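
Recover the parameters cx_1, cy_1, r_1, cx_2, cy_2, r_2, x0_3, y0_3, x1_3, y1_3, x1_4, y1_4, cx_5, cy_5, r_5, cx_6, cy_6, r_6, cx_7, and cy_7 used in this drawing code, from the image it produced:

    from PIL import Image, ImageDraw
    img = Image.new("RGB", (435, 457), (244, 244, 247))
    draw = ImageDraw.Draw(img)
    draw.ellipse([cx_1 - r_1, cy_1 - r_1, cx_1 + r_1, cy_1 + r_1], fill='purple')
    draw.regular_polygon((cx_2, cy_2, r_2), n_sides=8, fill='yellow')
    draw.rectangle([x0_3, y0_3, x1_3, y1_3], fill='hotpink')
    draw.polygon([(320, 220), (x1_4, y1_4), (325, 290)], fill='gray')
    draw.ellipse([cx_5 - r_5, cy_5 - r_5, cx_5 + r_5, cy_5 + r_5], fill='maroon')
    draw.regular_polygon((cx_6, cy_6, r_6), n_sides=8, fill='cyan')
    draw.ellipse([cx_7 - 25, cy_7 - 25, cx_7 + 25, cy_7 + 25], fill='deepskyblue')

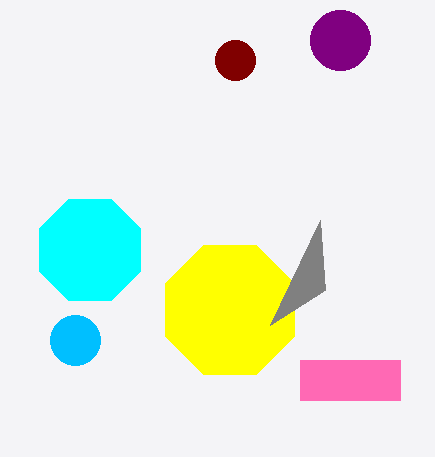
cx_1 = 340; cy_1 = 40; r_1 = 30; cx_2 = 230; cy_2 = 310; r_2 = 70; x0_3 = 300; y0_3 = 360; x1_3 = 400; y1_3 = 400; x1_4 = 270; y1_4 = 325; cx_5 = 235; cy_5 = 60; r_5 = 20; cx_6 = 90; cy_6 = 250; r_6 = 55; cx_7 = 75; cy_7 = 340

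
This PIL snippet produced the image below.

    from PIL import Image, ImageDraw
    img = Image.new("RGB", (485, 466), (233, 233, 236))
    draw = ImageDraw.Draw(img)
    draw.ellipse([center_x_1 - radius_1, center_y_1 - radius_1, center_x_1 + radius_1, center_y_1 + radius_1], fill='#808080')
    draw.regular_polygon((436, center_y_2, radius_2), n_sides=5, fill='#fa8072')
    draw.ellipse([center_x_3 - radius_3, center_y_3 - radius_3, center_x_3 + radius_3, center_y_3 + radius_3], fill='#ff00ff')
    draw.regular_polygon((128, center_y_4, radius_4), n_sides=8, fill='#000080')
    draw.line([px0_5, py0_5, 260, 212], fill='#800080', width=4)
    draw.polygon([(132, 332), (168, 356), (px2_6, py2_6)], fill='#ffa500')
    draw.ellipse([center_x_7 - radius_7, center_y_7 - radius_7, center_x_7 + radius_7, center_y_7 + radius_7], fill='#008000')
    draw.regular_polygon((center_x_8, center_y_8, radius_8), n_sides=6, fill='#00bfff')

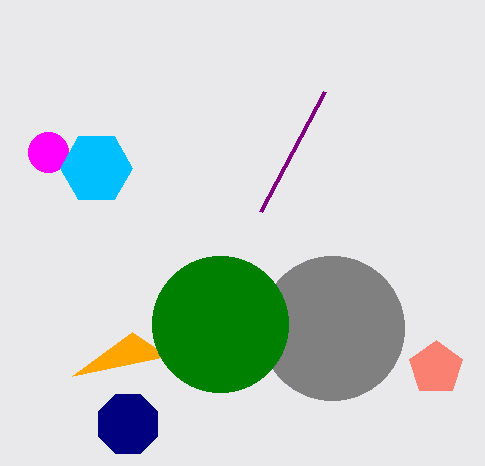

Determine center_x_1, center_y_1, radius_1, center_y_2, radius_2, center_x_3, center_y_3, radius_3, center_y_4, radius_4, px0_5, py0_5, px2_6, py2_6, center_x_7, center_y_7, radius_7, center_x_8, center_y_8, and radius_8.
center_x_1 = 332, center_y_1 = 328, radius_1 = 72, center_y_2 = 368, radius_2 = 28, center_x_3 = 48, center_y_3 = 152, radius_3 = 20, center_y_4 = 424, radius_4 = 32, px0_5 = 324, py0_5 = 92, px2_6 = 72, py2_6 = 376, center_x_7 = 220, center_y_7 = 324, radius_7 = 68, center_x_8 = 96, center_y_8 = 168, radius_8 = 36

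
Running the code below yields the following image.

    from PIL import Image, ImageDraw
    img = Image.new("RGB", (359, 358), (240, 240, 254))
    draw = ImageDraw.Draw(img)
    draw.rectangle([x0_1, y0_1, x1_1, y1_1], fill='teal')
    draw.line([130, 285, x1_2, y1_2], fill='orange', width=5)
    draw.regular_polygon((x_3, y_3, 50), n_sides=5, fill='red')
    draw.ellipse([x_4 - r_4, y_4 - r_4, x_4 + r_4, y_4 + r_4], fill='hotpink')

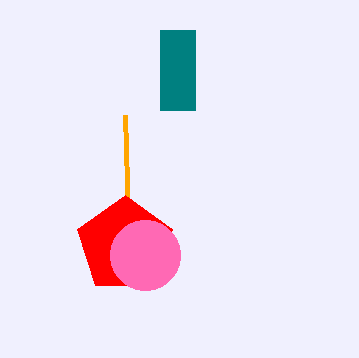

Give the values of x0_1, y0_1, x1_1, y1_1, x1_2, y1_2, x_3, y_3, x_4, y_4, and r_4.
x0_1 = 160
y0_1 = 30
x1_1 = 195
y1_1 = 110
x1_2 = 125
y1_2 = 115
x_3 = 125
y_3 = 245
x_4 = 145
y_4 = 255
r_4 = 35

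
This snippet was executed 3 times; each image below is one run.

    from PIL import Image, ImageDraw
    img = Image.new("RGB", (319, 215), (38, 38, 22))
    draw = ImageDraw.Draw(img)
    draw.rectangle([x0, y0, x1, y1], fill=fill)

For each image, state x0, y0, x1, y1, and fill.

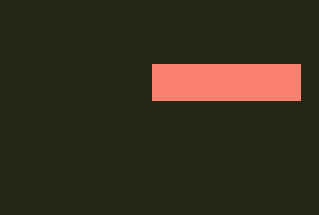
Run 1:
x0 = 152
y0 = 64
x1 = 300
y1 = 100
fill = 'salmon'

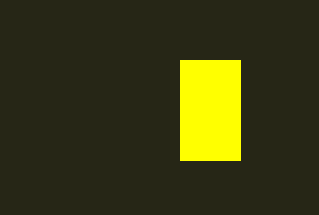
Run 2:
x0 = 180; y0 = 60; x1 = 240; y1 = 160; fill = 'yellow'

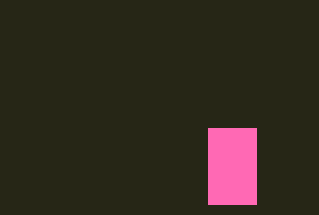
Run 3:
x0 = 208, y0 = 128, x1 = 256, y1 = 204, fill = 'hotpink'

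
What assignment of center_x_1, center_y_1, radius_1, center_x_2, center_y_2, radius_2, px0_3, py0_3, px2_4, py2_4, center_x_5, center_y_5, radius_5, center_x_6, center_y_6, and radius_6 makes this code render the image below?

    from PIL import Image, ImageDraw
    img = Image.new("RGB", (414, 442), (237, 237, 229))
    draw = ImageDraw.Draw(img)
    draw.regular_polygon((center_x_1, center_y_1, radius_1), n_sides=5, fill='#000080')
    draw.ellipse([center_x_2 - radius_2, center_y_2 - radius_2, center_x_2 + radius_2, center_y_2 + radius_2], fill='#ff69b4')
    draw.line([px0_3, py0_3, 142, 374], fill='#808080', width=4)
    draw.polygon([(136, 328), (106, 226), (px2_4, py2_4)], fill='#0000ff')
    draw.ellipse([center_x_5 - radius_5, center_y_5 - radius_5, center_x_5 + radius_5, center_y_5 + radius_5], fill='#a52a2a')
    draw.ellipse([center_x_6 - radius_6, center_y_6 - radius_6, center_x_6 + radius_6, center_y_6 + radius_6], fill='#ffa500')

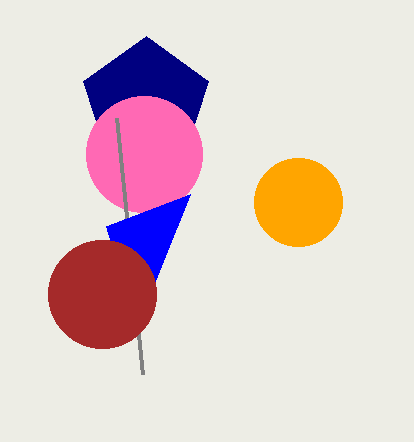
center_x_1 = 146
center_y_1 = 102
radius_1 = 66
center_x_2 = 144
center_y_2 = 154
radius_2 = 58
px0_3 = 116
py0_3 = 118
px2_4 = 190
py2_4 = 194
center_x_5 = 102
center_y_5 = 294
radius_5 = 54
center_x_6 = 298
center_y_6 = 202
radius_6 = 44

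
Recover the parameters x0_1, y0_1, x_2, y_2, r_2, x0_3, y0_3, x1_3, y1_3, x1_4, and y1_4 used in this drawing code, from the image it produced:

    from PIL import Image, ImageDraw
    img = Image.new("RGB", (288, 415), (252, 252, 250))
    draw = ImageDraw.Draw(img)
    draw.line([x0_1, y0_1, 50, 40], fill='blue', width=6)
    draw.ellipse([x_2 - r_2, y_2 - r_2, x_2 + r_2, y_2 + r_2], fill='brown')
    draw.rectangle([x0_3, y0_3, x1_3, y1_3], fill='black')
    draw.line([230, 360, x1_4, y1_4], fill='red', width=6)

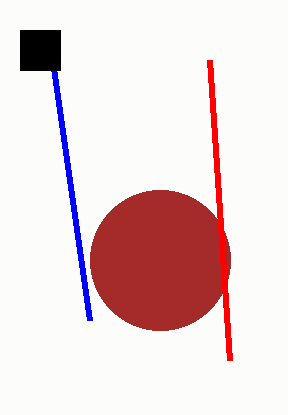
x0_1 = 90
y0_1 = 320
x_2 = 160
y_2 = 260
r_2 = 70
x0_3 = 20
y0_3 = 30
x1_3 = 60
y1_3 = 70
x1_4 = 210
y1_4 = 60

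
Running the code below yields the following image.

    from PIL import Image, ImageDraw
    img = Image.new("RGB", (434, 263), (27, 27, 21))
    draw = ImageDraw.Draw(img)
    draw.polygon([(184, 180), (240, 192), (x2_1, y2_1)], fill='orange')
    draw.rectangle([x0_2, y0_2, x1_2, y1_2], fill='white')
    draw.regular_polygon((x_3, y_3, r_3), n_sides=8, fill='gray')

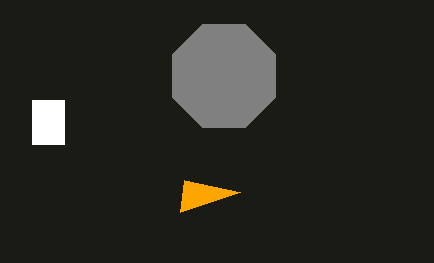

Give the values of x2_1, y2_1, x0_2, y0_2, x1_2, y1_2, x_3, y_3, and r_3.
x2_1 = 180, y2_1 = 212, x0_2 = 32, y0_2 = 100, x1_2 = 64, y1_2 = 144, x_3 = 224, y_3 = 76, r_3 = 56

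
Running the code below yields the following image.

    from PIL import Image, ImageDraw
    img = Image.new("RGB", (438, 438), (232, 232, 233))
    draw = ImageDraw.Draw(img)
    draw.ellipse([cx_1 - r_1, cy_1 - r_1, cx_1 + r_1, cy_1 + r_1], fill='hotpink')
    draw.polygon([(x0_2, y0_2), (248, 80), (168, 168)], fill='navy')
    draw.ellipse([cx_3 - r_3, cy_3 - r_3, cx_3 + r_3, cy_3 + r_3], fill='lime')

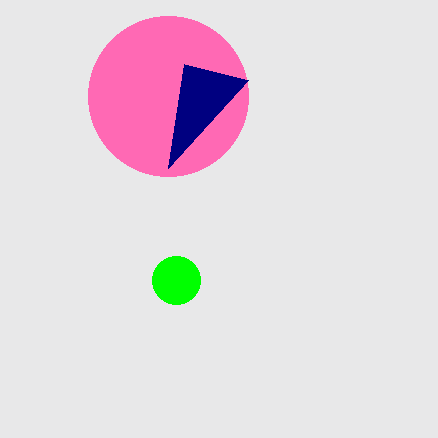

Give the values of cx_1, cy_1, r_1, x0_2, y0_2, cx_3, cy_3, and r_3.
cx_1 = 168
cy_1 = 96
r_1 = 80
x0_2 = 184
y0_2 = 64
cx_3 = 176
cy_3 = 280
r_3 = 24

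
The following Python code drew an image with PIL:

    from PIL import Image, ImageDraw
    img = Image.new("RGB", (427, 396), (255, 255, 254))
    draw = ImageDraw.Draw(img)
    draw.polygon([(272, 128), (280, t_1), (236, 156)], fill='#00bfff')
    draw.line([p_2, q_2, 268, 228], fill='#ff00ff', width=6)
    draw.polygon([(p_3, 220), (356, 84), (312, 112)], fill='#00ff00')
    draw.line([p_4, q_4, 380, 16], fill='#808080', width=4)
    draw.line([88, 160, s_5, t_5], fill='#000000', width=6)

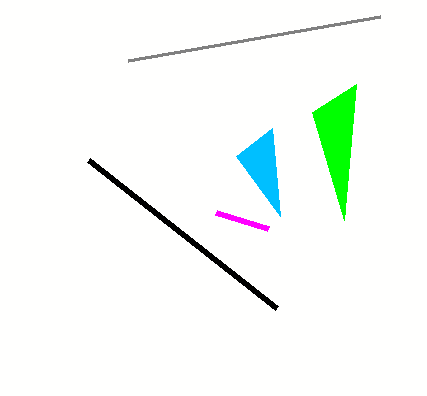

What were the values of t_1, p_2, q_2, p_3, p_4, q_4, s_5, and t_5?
t_1 = 216
p_2 = 216
q_2 = 212
p_3 = 344
p_4 = 128
q_4 = 60
s_5 = 276
t_5 = 308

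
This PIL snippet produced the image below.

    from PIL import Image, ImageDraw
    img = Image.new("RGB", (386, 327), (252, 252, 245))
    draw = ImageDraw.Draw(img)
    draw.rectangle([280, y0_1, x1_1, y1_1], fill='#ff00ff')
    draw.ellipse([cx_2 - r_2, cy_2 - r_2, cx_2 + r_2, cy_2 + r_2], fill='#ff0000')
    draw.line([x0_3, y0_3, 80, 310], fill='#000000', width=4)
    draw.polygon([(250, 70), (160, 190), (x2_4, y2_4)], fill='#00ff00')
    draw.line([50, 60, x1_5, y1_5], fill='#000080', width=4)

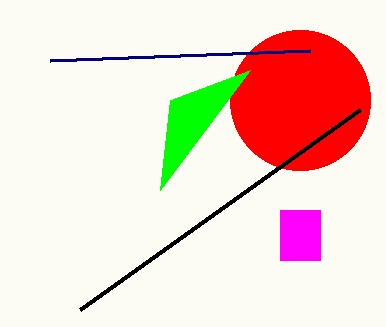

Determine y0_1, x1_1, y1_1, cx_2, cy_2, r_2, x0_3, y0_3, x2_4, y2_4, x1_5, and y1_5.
y0_1 = 210; x1_1 = 320; y1_1 = 260; cx_2 = 300; cy_2 = 100; r_2 = 70; x0_3 = 360; y0_3 = 110; x2_4 = 170; y2_4 = 100; x1_5 = 310; y1_5 = 50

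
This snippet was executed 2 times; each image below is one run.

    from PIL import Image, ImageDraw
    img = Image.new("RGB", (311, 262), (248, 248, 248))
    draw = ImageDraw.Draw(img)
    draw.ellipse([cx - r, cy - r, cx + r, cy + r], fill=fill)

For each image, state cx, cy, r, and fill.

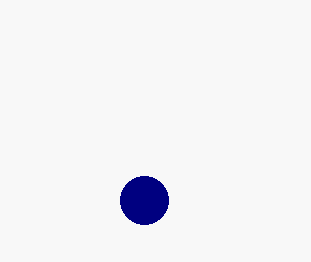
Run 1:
cx = 144; cy = 200; r = 24; fill = 'navy'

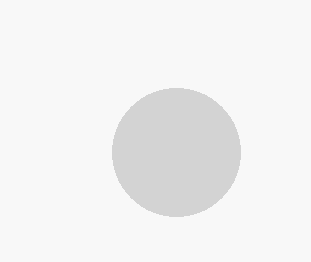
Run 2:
cx = 176
cy = 152
r = 64
fill = 'lightgray'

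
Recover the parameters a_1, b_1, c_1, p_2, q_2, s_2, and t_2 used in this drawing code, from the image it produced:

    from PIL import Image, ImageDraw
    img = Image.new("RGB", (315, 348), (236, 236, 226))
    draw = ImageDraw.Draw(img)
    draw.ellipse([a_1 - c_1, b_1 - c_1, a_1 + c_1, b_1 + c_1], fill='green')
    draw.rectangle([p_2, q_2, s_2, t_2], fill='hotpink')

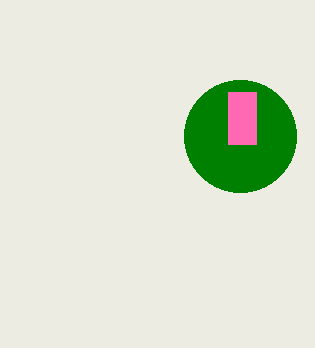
a_1 = 240
b_1 = 136
c_1 = 56
p_2 = 228
q_2 = 92
s_2 = 256
t_2 = 144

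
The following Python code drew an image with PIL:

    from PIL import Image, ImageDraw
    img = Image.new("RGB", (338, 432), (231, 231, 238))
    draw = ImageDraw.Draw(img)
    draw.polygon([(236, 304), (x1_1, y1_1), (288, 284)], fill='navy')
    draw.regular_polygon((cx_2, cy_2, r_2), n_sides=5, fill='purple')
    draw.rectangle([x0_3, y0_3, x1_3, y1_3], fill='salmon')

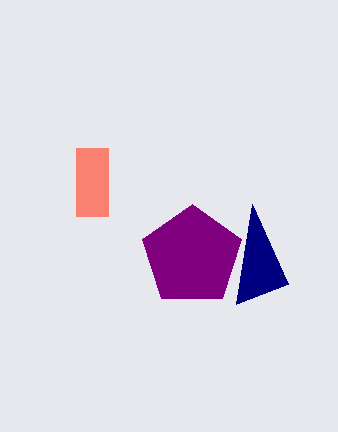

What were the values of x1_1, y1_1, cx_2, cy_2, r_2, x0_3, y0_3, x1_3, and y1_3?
x1_1 = 252
y1_1 = 204
cx_2 = 192
cy_2 = 256
r_2 = 52
x0_3 = 76
y0_3 = 148
x1_3 = 108
y1_3 = 216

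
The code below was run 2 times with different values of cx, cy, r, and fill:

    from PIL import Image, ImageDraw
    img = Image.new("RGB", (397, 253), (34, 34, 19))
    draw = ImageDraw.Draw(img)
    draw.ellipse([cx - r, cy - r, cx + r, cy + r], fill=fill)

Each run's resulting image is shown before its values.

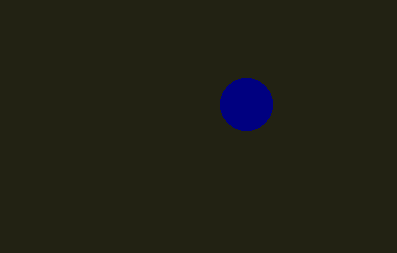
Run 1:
cx = 246
cy = 104
r = 26
fill = 'navy'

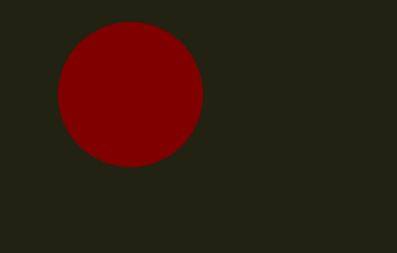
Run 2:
cx = 130; cy = 94; r = 72; fill = 'maroon'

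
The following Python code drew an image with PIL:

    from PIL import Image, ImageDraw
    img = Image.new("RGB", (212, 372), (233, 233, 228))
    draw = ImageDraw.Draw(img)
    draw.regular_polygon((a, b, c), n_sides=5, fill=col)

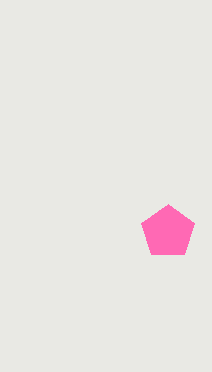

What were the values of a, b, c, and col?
a = 168, b = 232, c = 28, col = 'hotpink'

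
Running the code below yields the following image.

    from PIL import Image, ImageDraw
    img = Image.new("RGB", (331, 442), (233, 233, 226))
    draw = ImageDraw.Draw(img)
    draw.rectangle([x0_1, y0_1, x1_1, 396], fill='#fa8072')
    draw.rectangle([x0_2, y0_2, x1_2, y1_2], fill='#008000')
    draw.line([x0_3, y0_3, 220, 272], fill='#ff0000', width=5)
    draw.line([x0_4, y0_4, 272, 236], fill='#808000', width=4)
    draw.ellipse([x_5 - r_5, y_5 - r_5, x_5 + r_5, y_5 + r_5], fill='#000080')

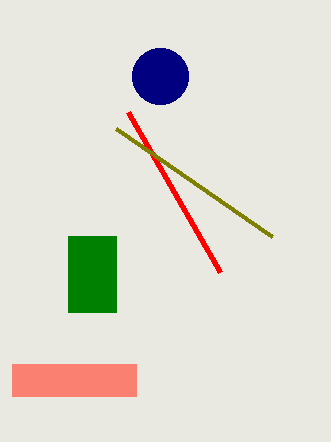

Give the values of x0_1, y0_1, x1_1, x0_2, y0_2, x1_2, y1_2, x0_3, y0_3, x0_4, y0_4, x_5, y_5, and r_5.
x0_1 = 12; y0_1 = 364; x1_1 = 136; x0_2 = 68; y0_2 = 236; x1_2 = 116; y1_2 = 312; x0_3 = 128; y0_3 = 112; x0_4 = 116; y0_4 = 128; x_5 = 160; y_5 = 76; r_5 = 28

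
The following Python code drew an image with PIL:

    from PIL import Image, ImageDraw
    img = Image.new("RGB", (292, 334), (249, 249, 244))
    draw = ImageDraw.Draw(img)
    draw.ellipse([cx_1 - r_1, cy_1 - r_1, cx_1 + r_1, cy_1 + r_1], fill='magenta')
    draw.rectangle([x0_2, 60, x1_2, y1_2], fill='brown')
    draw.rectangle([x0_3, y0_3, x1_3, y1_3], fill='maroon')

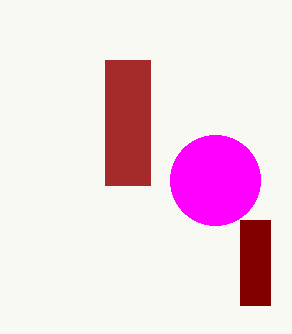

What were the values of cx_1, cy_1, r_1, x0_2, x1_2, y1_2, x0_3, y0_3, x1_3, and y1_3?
cx_1 = 215
cy_1 = 180
r_1 = 45
x0_2 = 105
x1_2 = 150
y1_2 = 185
x0_3 = 240
y0_3 = 220
x1_3 = 270
y1_3 = 305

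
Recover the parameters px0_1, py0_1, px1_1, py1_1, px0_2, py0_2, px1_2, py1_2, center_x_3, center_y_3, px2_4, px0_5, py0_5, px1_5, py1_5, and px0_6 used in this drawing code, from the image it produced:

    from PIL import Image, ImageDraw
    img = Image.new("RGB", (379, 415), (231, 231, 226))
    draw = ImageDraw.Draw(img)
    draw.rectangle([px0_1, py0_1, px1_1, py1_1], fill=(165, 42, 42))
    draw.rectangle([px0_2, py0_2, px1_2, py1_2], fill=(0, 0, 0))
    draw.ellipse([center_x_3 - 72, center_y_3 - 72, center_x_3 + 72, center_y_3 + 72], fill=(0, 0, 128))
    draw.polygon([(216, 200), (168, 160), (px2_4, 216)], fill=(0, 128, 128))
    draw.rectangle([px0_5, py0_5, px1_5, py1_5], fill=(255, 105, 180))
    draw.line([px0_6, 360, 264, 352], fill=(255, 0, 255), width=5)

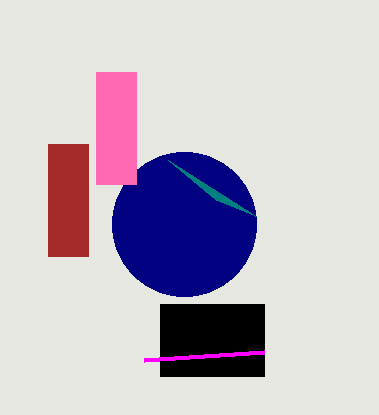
px0_1 = 48
py0_1 = 144
px1_1 = 88
py1_1 = 256
px0_2 = 160
py0_2 = 304
px1_2 = 264
py1_2 = 376
center_x_3 = 184
center_y_3 = 224
px2_4 = 256
px0_5 = 96
py0_5 = 72
px1_5 = 136
py1_5 = 184
px0_6 = 144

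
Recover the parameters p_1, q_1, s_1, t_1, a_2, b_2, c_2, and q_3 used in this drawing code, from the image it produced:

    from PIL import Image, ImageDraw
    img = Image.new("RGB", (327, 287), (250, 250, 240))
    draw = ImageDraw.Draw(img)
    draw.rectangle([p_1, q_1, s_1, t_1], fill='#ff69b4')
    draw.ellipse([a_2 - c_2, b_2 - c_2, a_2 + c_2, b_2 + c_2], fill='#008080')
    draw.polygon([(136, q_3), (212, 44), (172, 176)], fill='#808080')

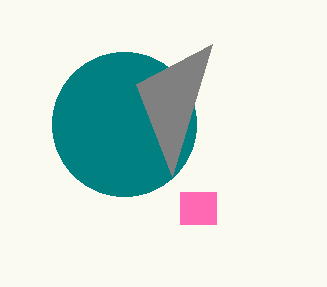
p_1 = 180, q_1 = 192, s_1 = 216, t_1 = 224, a_2 = 124, b_2 = 124, c_2 = 72, q_3 = 84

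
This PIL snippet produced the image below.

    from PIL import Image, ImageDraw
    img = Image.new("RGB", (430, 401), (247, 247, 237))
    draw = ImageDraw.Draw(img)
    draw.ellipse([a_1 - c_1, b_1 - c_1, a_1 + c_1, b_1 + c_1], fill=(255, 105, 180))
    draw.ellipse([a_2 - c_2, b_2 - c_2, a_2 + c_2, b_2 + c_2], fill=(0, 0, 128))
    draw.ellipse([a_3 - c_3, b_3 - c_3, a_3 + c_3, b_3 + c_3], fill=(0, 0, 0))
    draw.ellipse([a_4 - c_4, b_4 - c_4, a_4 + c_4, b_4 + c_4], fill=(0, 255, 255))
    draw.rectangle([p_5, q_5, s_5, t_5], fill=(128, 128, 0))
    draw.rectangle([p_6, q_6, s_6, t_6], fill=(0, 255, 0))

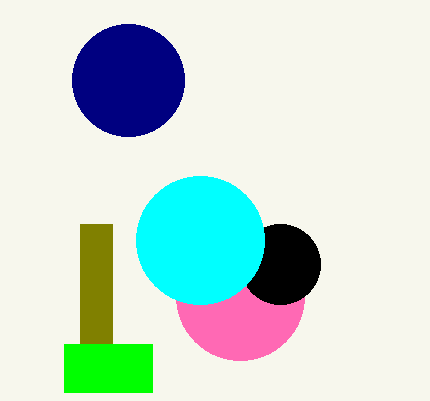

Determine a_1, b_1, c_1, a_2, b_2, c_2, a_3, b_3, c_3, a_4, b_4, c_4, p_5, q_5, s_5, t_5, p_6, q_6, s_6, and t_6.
a_1 = 240; b_1 = 296; c_1 = 64; a_2 = 128; b_2 = 80; c_2 = 56; a_3 = 280; b_3 = 264; c_3 = 40; a_4 = 200; b_4 = 240; c_4 = 64; p_5 = 80; q_5 = 224; s_5 = 112; t_5 = 344; p_6 = 64; q_6 = 344; s_6 = 152; t_6 = 392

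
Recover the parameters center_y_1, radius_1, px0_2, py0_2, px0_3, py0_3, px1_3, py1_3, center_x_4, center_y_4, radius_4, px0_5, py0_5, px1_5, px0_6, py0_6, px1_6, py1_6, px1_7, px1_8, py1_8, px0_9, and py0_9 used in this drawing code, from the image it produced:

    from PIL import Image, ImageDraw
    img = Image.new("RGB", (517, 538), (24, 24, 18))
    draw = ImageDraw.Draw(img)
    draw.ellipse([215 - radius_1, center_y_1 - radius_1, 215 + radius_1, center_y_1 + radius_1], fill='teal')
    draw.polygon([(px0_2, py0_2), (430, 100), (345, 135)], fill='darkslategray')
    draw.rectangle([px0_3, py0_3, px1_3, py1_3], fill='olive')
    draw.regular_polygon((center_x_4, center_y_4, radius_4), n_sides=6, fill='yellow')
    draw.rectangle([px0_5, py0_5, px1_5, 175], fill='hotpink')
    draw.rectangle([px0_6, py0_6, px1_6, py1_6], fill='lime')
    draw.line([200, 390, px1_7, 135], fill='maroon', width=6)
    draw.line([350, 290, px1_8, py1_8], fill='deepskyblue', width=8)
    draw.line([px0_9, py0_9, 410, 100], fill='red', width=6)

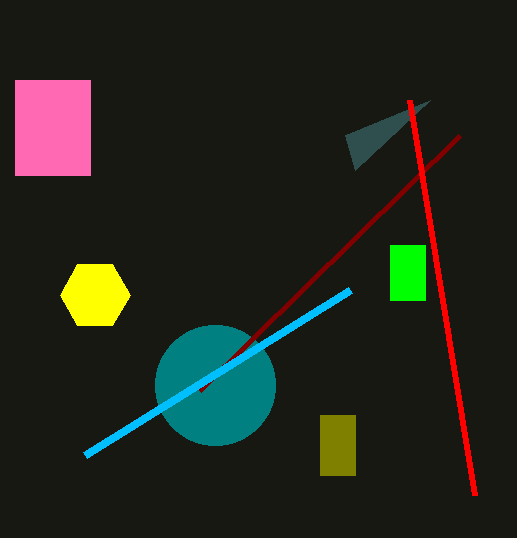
center_y_1 = 385
radius_1 = 60
px0_2 = 355
py0_2 = 170
px0_3 = 320
py0_3 = 415
px1_3 = 355
py1_3 = 475
center_x_4 = 95
center_y_4 = 295
radius_4 = 35
px0_5 = 15
py0_5 = 80
px1_5 = 90
px0_6 = 390
py0_6 = 245
px1_6 = 425
py1_6 = 300
px1_7 = 460
px1_8 = 85
py1_8 = 455
px0_9 = 475
py0_9 = 495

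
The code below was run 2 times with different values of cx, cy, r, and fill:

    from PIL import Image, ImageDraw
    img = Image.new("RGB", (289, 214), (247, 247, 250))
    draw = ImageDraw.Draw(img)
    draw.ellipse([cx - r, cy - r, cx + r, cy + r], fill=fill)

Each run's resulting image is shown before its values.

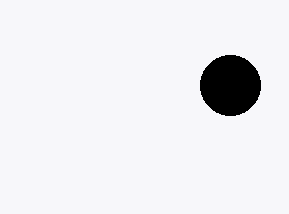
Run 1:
cx = 230
cy = 85
r = 30
fill = 'black'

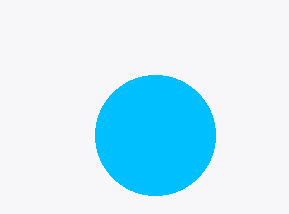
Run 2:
cx = 155
cy = 135
r = 60
fill = 'deepskyblue'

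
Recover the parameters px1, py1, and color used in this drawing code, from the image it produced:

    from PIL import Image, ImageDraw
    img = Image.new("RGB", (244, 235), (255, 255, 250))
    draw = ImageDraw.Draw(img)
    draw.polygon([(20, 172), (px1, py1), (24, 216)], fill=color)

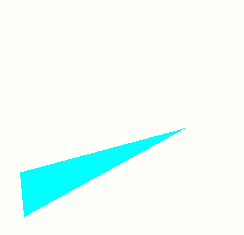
px1 = 184
py1 = 128
color = 'cyan'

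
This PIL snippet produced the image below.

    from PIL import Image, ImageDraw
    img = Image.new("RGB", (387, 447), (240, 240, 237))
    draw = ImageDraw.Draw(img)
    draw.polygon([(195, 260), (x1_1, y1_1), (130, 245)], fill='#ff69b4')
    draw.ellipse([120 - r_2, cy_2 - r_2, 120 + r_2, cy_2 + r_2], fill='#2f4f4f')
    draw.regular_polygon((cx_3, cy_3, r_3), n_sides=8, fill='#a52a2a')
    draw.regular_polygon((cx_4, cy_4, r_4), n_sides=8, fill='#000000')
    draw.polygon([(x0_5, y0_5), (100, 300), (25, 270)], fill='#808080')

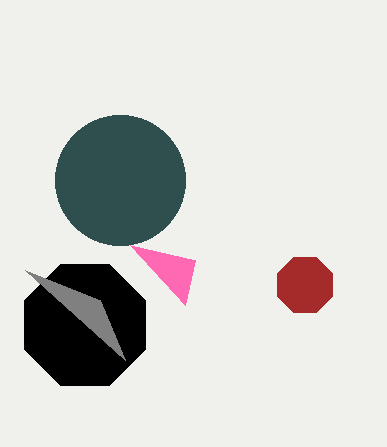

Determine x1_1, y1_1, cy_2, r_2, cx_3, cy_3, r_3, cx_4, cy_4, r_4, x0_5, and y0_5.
x1_1 = 185
y1_1 = 305
cy_2 = 180
r_2 = 65
cx_3 = 305
cy_3 = 285
r_3 = 30
cx_4 = 85
cy_4 = 325
r_4 = 65
x0_5 = 125
y0_5 = 360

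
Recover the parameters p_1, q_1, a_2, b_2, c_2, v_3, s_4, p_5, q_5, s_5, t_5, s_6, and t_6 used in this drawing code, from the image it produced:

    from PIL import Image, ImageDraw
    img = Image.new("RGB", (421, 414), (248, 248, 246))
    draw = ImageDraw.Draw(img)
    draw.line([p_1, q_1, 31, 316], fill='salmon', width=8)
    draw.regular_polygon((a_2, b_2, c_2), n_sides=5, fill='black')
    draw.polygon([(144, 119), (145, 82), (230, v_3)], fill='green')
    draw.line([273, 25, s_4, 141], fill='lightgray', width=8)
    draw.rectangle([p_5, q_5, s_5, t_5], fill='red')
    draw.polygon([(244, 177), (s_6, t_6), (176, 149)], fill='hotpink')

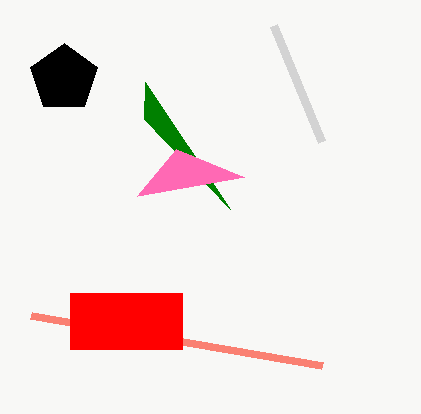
p_1 = 322; q_1 = 366; a_2 = 64; b_2 = 78; c_2 = 35; v_3 = 209; s_4 = 321; p_5 = 70; q_5 = 293; s_5 = 182; t_5 = 349; s_6 = 137; t_6 = 196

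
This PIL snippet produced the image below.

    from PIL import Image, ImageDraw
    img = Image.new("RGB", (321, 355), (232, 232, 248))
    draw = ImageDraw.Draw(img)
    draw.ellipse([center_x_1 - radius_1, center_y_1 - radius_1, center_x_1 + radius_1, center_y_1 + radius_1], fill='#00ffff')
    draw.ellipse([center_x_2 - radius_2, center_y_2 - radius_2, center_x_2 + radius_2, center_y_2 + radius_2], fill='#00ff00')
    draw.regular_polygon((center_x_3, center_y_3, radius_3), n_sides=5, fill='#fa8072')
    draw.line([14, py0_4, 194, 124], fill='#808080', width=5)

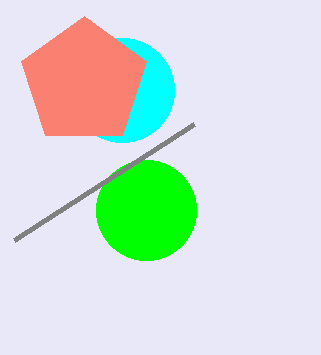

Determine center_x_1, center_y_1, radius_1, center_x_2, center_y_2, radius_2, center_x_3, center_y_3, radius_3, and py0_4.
center_x_1 = 122
center_y_1 = 90
radius_1 = 52
center_x_2 = 146
center_y_2 = 210
radius_2 = 50
center_x_3 = 84
center_y_3 = 82
radius_3 = 66
py0_4 = 240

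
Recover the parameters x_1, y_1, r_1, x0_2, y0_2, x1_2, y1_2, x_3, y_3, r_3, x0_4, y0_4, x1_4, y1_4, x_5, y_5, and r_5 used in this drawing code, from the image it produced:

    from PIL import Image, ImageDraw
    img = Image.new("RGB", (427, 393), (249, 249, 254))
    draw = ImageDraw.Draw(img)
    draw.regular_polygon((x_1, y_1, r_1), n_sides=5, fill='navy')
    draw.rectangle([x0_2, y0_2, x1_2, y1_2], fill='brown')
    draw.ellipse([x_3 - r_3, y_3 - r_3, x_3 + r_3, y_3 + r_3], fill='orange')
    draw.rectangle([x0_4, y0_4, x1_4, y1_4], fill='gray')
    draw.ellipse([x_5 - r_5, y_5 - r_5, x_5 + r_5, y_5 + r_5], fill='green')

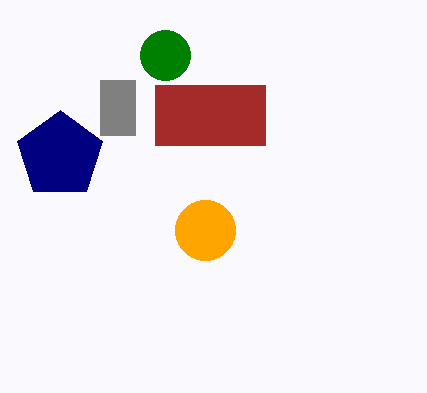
x_1 = 60
y_1 = 155
r_1 = 45
x0_2 = 155
y0_2 = 85
x1_2 = 265
y1_2 = 145
x_3 = 205
y_3 = 230
r_3 = 30
x0_4 = 100
y0_4 = 80
x1_4 = 135
y1_4 = 135
x_5 = 165
y_5 = 55
r_5 = 25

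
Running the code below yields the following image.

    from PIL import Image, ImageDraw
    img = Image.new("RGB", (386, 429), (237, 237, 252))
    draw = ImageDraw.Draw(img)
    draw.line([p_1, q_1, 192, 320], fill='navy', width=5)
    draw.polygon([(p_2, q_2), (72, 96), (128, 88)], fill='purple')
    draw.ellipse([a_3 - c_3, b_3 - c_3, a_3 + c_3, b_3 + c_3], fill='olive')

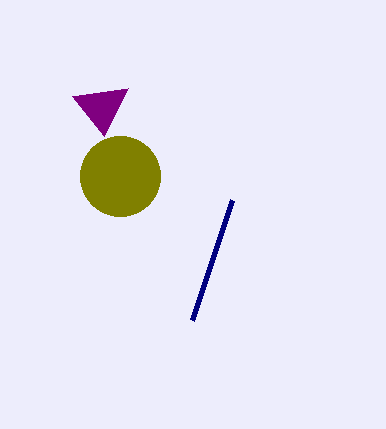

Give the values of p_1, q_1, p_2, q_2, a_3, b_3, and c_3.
p_1 = 232
q_1 = 200
p_2 = 104
q_2 = 136
a_3 = 120
b_3 = 176
c_3 = 40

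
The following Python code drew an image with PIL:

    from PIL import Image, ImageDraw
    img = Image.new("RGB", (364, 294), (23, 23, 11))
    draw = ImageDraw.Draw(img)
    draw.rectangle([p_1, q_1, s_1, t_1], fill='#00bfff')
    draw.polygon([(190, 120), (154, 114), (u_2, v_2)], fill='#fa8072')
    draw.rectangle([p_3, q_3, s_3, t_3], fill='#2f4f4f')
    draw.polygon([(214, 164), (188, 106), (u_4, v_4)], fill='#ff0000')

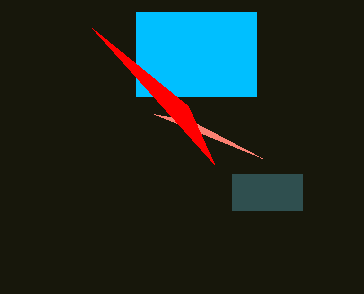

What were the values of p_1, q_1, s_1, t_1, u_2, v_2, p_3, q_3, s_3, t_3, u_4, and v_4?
p_1 = 136; q_1 = 12; s_1 = 256; t_1 = 96; u_2 = 262; v_2 = 158; p_3 = 232; q_3 = 174; s_3 = 302; t_3 = 210; u_4 = 92; v_4 = 28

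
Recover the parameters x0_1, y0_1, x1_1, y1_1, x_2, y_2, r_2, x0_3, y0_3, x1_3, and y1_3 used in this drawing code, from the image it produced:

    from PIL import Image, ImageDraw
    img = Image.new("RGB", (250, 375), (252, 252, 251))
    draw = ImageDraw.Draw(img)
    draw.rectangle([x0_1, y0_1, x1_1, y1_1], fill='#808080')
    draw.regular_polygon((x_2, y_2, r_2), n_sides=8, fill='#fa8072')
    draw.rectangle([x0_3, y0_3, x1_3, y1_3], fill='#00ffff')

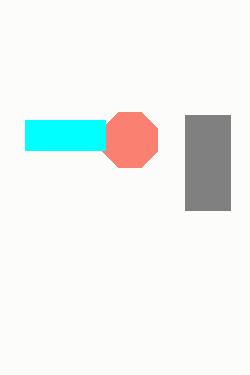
x0_1 = 185
y0_1 = 115
x1_1 = 230
y1_1 = 210
x_2 = 130
y_2 = 140
r_2 = 30
x0_3 = 25
y0_3 = 120
x1_3 = 105
y1_3 = 150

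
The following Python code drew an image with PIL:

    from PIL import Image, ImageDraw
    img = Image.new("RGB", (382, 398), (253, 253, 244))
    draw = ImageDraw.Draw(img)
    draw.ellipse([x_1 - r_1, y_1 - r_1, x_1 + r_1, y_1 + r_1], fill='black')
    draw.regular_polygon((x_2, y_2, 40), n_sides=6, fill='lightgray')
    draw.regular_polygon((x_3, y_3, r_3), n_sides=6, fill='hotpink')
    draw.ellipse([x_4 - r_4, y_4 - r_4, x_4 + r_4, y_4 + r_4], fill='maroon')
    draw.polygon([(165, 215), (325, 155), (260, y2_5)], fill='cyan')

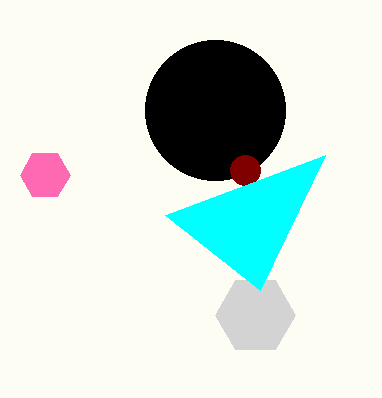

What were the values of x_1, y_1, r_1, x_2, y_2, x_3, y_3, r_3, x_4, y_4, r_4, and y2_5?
x_1 = 215; y_1 = 110; r_1 = 70; x_2 = 255; y_2 = 315; x_3 = 45; y_3 = 175; r_3 = 25; x_4 = 245; y_4 = 170; r_4 = 15; y2_5 = 290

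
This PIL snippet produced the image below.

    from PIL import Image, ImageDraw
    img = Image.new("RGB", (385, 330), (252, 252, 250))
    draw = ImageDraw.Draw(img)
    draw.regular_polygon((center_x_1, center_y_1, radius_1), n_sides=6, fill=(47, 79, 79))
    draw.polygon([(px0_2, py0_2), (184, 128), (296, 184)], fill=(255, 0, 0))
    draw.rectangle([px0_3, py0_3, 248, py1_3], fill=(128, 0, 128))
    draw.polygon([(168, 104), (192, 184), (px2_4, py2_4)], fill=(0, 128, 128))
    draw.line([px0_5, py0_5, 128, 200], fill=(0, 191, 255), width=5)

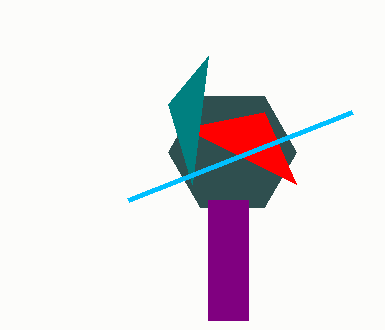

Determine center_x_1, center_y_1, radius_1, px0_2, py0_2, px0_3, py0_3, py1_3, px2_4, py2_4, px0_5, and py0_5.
center_x_1 = 232; center_y_1 = 152; radius_1 = 64; px0_2 = 264; py0_2 = 112; px0_3 = 208; py0_3 = 200; py1_3 = 320; px2_4 = 208; py2_4 = 56; px0_5 = 352; py0_5 = 112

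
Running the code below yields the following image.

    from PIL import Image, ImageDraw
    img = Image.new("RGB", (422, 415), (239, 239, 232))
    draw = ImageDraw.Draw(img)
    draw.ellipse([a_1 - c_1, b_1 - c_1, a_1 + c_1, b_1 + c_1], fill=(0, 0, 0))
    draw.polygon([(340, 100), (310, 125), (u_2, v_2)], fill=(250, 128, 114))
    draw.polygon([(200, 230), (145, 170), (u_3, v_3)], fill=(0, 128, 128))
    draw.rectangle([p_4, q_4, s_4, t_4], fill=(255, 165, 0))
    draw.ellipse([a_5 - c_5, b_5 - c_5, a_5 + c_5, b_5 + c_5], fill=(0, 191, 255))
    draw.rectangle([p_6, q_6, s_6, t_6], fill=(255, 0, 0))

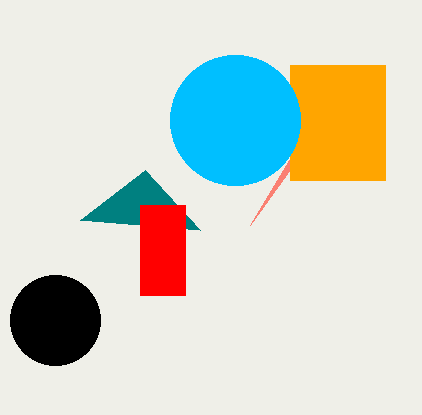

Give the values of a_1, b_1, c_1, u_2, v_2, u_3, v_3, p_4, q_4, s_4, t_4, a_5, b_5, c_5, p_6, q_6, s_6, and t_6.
a_1 = 55, b_1 = 320, c_1 = 45, u_2 = 250, v_2 = 225, u_3 = 80, v_3 = 220, p_4 = 290, q_4 = 65, s_4 = 385, t_4 = 180, a_5 = 235, b_5 = 120, c_5 = 65, p_6 = 140, q_6 = 205, s_6 = 185, t_6 = 295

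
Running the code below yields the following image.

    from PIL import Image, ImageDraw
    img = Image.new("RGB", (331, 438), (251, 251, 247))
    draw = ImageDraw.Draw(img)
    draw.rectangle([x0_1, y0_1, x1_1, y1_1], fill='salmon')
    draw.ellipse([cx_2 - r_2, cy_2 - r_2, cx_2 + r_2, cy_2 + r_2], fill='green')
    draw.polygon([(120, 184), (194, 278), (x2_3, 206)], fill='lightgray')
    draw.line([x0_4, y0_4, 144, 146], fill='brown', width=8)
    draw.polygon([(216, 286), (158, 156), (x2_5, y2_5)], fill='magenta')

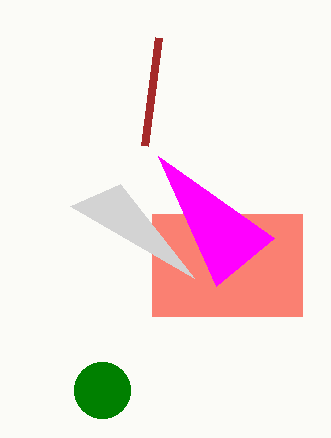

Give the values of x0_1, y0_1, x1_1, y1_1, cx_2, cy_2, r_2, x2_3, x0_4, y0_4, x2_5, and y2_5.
x0_1 = 152, y0_1 = 214, x1_1 = 302, y1_1 = 316, cx_2 = 102, cy_2 = 390, r_2 = 28, x2_3 = 70, x0_4 = 158, y0_4 = 38, x2_5 = 274, y2_5 = 238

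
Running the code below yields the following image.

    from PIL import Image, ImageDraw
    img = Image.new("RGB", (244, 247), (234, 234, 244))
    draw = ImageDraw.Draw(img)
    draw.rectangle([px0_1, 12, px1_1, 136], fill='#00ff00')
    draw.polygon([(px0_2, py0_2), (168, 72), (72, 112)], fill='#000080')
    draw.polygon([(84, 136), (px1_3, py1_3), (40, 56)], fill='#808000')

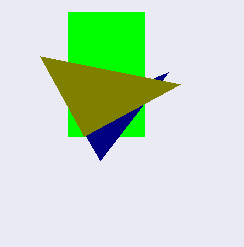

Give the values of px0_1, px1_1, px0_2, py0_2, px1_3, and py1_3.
px0_1 = 68, px1_1 = 144, px0_2 = 100, py0_2 = 160, px1_3 = 180, py1_3 = 84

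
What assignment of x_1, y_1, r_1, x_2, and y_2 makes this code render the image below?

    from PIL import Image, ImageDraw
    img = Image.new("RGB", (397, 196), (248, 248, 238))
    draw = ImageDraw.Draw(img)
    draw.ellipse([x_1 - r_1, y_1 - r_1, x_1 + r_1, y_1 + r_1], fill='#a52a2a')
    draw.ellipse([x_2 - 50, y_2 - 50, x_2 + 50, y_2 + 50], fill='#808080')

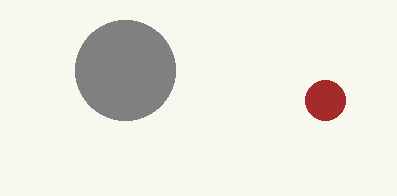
x_1 = 325; y_1 = 100; r_1 = 20; x_2 = 125; y_2 = 70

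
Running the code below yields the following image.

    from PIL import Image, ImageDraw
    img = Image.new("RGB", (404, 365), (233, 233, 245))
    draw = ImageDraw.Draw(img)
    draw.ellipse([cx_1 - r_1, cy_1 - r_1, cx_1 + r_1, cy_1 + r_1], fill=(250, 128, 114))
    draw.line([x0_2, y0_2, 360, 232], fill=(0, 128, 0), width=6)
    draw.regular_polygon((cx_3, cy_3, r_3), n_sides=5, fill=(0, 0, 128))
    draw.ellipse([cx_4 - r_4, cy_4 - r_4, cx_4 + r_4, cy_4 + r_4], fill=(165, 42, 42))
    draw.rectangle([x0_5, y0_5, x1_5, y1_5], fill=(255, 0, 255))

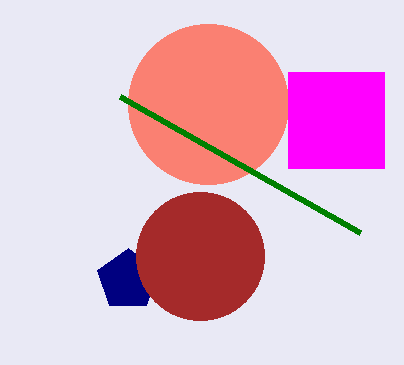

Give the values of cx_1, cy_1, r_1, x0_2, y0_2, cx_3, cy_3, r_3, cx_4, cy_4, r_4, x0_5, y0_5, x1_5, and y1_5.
cx_1 = 208; cy_1 = 104; r_1 = 80; x0_2 = 120; y0_2 = 96; cx_3 = 128; cy_3 = 280; r_3 = 32; cx_4 = 200; cy_4 = 256; r_4 = 64; x0_5 = 288; y0_5 = 72; x1_5 = 384; y1_5 = 168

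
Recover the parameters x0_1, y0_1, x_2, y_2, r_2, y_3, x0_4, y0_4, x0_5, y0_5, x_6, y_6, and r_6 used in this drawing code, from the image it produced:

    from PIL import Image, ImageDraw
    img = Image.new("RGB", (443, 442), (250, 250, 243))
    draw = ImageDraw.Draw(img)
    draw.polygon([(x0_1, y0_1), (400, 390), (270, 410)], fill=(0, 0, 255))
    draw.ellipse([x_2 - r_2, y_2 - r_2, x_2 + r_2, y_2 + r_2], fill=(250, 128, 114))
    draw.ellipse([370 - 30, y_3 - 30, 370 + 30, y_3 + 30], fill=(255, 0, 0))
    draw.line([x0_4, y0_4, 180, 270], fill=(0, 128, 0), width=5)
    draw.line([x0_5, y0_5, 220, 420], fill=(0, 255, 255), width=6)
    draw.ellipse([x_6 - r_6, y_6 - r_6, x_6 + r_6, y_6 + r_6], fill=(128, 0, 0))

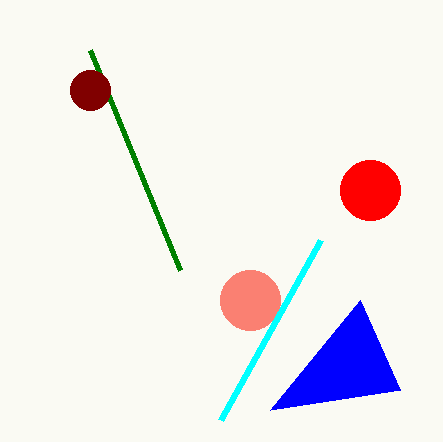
x0_1 = 360
y0_1 = 300
x_2 = 250
y_2 = 300
r_2 = 30
y_3 = 190
x0_4 = 90
y0_4 = 50
x0_5 = 320
y0_5 = 240
x_6 = 90
y_6 = 90
r_6 = 20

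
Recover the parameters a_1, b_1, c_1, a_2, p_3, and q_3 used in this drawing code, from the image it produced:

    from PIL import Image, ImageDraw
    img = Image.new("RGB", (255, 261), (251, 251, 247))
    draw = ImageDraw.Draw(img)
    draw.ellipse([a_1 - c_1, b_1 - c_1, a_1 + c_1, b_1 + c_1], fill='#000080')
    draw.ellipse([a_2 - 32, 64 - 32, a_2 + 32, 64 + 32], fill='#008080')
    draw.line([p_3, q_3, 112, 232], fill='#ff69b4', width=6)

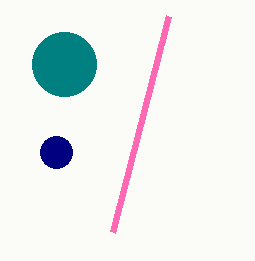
a_1 = 56
b_1 = 152
c_1 = 16
a_2 = 64
p_3 = 168
q_3 = 16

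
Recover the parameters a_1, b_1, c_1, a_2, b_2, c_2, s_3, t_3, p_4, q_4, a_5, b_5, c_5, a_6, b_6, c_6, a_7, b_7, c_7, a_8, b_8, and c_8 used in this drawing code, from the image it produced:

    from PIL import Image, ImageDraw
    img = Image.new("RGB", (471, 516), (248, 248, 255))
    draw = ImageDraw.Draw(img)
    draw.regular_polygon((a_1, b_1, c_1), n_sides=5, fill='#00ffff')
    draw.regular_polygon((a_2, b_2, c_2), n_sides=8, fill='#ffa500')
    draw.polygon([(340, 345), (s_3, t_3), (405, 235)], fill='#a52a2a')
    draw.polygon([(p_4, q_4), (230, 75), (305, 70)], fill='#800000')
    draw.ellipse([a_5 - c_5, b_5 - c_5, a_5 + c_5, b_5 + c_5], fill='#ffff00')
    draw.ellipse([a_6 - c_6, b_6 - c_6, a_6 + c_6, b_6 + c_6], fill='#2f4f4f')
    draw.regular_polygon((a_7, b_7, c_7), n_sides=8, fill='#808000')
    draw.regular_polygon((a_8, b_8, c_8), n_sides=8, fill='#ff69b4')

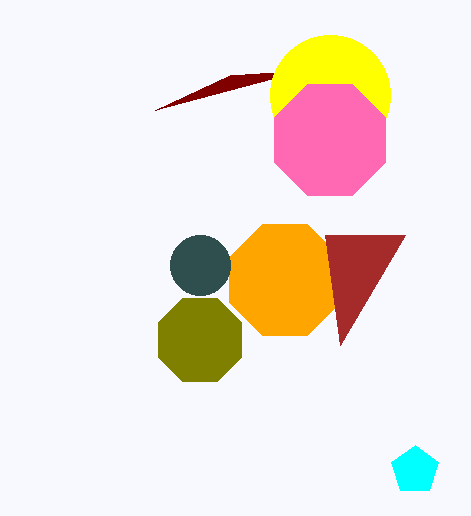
a_1 = 415, b_1 = 470, c_1 = 25, a_2 = 285, b_2 = 280, c_2 = 60, s_3 = 325, t_3 = 235, p_4 = 155, q_4 = 110, a_5 = 330, b_5 = 95, c_5 = 60, a_6 = 200, b_6 = 265, c_6 = 30, a_7 = 200, b_7 = 340, c_7 = 45, a_8 = 330, b_8 = 140, c_8 = 60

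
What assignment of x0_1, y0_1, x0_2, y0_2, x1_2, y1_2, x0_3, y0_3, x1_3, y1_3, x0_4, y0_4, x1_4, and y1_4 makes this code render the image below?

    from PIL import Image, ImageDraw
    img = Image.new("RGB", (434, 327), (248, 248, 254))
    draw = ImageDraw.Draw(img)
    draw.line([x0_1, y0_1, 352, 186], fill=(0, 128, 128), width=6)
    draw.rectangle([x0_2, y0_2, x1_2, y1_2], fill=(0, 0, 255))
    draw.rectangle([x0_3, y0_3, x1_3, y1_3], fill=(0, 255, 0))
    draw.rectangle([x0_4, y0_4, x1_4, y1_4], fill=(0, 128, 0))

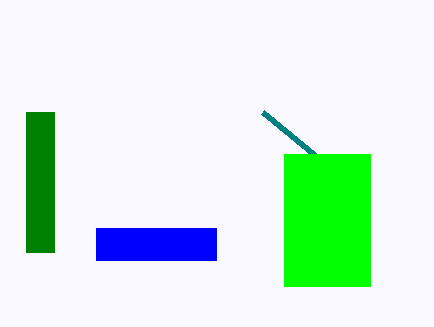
x0_1 = 262
y0_1 = 112
x0_2 = 96
y0_2 = 228
x1_2 = 216
y1_2 = 260
x0_3 = 284
y0_3 = 154
x1_3 = 370
y1_3 = 286
x0_4 = 26
y0_4 = 112
x1_4 = 54
y1_4 = 252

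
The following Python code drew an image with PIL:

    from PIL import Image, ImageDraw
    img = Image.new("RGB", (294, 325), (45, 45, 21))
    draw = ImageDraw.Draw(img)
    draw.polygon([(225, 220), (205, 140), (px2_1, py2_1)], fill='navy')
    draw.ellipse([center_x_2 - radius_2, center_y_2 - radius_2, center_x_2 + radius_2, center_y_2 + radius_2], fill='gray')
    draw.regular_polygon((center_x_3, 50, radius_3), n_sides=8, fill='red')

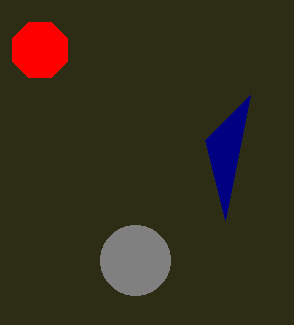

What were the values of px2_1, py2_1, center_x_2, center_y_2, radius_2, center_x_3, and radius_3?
px2_1 = 250, py2_1 = 95, center_x_2 = 135, center_y_2 = 260, radius_2 = 35, center_x_3 = 40, radius_3 = 30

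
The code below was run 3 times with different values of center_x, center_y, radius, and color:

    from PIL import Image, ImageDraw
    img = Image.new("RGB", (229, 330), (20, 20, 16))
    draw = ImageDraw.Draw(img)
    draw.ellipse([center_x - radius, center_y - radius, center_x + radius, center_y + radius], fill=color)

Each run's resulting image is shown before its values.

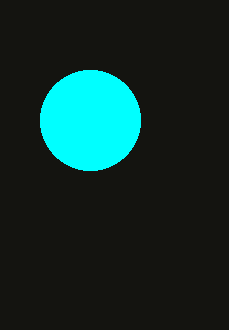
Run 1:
center_x = 90
center_y = 120
radius = 50
color = 'cyan'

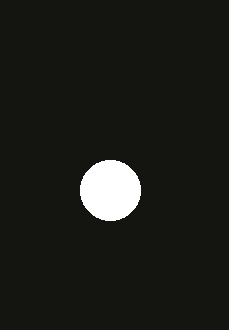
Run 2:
center_x = 110
center_y = 190
radius = 30
color = 'white'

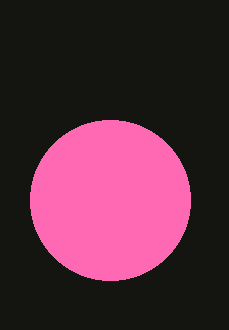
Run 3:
center_x = 110; center_y = 200; radius = 80; color = 'hotpink'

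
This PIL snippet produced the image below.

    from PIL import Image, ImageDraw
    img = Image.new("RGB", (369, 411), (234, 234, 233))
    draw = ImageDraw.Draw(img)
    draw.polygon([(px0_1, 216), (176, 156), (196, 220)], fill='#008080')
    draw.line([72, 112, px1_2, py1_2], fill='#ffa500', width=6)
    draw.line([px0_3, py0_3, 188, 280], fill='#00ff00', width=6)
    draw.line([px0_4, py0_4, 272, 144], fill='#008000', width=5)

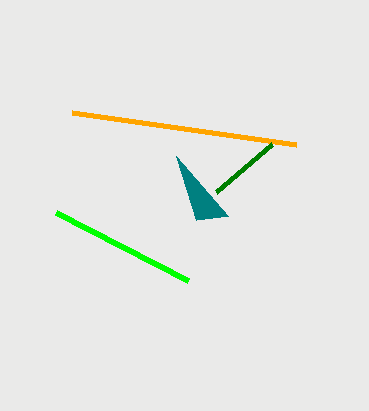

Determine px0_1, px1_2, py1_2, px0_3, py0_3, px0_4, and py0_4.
px0_1 = 228
px1_2 = 296
py1_2 = 144
px0_3 = 56
py0_3 = 212
px0_4 = 216
py0_4 = 192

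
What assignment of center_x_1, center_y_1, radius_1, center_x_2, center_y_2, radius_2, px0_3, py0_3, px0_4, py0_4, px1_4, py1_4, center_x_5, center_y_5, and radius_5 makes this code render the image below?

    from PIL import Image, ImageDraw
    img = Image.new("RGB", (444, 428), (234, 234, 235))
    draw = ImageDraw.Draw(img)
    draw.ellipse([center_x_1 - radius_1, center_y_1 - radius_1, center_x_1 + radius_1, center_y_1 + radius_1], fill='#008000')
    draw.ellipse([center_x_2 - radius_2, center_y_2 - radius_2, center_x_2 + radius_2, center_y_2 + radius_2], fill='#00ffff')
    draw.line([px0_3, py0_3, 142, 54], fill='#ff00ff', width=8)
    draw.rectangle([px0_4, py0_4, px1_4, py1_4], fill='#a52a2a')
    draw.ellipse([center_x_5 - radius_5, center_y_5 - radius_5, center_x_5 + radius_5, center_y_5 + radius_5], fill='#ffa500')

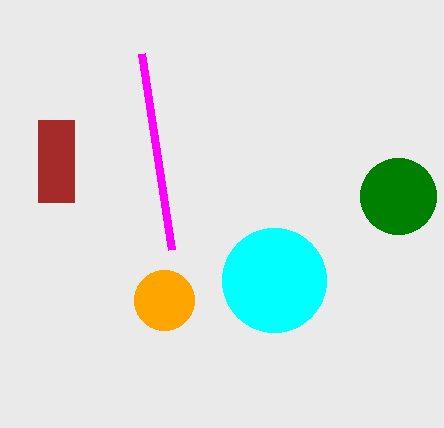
center_x_1 = 398; center_y_1 = 196; radius_1 = 38; center_x_2 = 274; center_y_2 = 280; radius_2 = 52; px0_3 = 172; py0_3 = 250; px0_4 = 38; py0_4 = 120; px1_4 = 74; py1_4 = 202; center_x_5 = 164; center_y_5 = 300; radius_5 = 30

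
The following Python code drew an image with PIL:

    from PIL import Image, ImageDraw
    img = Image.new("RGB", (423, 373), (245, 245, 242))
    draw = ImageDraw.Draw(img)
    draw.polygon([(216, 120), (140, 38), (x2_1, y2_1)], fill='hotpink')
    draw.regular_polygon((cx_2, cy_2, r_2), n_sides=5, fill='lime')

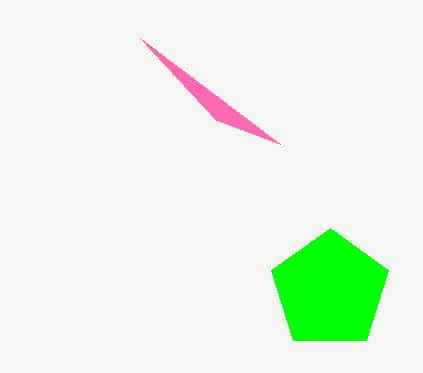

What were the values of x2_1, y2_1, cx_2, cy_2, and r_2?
x2_1 = 280; y2_1 = 144; cx_2 = 330; cy_2 = 290; r_2 = 62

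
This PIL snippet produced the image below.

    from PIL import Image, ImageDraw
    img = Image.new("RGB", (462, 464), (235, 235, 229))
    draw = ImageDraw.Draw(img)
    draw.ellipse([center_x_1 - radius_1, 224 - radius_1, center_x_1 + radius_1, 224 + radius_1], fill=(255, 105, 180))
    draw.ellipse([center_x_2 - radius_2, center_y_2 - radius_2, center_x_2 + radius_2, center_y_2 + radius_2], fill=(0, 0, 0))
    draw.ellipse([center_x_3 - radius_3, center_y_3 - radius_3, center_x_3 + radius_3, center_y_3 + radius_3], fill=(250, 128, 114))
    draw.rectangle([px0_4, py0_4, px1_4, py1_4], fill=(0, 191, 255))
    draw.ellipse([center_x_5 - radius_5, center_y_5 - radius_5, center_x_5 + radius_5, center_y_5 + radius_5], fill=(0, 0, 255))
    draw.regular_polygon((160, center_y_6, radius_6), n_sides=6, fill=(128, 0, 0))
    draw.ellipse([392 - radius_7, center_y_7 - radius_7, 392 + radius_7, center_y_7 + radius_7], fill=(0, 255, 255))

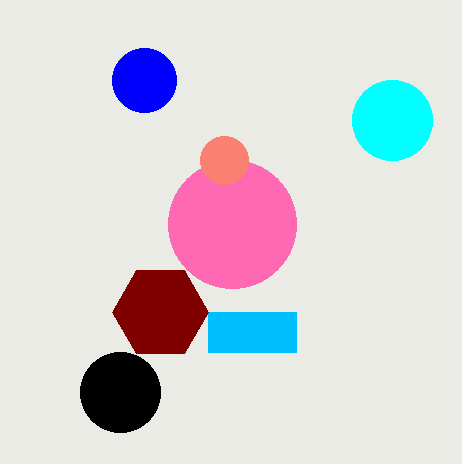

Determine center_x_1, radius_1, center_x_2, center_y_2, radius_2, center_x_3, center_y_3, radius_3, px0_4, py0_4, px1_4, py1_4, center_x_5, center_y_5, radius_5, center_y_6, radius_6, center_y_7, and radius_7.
center_x_1 = 232; radius_1 = 64; center_x_2 = 120; center_y_2 = 392; radius_2 = 40; center_x_3 = 224; center_y_3 = 160; radius_3 = 24; px0_4 = 208; py0_4 = 312; px1_4 = 296; py1_4 = 352; center_x_5 = 144; center_y_5 = 80; radius_5 = 32; center_y_6 = 312; radius_6 = 48; center_y_7 = 120; radius_7 = 40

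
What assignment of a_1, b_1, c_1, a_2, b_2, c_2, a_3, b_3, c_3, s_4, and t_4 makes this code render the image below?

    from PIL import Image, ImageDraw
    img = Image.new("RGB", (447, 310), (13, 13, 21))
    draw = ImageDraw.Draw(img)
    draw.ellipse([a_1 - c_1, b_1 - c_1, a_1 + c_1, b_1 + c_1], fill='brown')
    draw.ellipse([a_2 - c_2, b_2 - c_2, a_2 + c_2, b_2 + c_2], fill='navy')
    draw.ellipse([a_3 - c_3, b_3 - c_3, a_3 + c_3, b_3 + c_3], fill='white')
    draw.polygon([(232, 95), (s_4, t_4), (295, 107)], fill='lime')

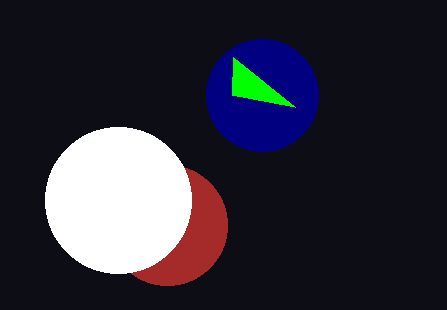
a_1 = 167
b_1 = 225
c_1 = 60
a_2 = 262
b_2 = 95
c_2 = 56
a_3 = 118
b_3 = 200
c_3 = 73
s_4 = 233
t_4 = 57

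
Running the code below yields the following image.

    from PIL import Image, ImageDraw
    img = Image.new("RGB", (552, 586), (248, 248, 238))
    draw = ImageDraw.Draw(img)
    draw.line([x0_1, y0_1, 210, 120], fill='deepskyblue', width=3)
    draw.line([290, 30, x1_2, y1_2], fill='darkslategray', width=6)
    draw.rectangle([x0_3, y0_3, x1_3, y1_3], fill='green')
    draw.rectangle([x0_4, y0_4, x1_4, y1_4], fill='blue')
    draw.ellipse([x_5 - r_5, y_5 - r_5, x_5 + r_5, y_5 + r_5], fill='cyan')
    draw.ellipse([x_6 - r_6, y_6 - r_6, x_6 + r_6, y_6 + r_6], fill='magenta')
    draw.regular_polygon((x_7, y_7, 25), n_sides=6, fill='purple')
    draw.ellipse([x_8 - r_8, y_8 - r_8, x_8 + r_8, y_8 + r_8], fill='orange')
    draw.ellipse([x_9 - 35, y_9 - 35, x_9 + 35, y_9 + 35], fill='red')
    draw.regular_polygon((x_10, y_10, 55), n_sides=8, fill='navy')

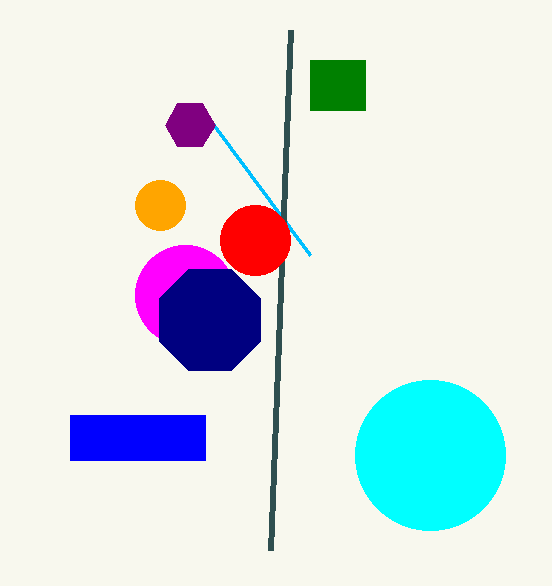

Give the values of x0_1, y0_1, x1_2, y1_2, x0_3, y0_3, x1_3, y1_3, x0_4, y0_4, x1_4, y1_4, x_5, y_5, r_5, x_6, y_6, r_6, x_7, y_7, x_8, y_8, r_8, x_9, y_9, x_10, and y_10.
x0_1 = 310
y0_1 = 255
x1_2 = 270
y1_2 = 550
x0_3 = 310
y0_3 = 60
x1_3 = 365
y1_3 = 110
x0_4 = 70
y0_4 = 415
x1_4 = 205
y1_4 = 460
x_5 = 430
y_5 = 455
r_5 = 75
x_6 = 185
y_6 = 295
r_6 = 50
x_7 = 190
y_7 = 125
x_8 = 160
y_8 = 205
r_8 = 25
x_9 = 255
y_9 = 240
x_10 = 210
y_10 = 320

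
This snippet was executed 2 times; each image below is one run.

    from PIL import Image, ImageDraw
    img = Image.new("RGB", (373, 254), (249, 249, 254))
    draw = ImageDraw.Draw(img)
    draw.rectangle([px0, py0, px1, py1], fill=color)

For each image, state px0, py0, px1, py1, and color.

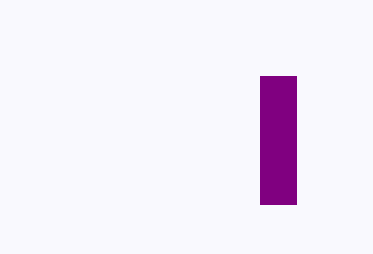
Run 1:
px0 = 260
py0 = 76
px1 = 296
py1 = 204
color = 'purple'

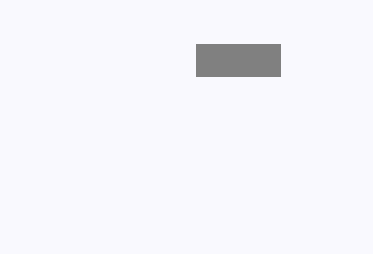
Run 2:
px0 = 196
py0 = 44
px1 = 280
py1 = 76
color = 'gray'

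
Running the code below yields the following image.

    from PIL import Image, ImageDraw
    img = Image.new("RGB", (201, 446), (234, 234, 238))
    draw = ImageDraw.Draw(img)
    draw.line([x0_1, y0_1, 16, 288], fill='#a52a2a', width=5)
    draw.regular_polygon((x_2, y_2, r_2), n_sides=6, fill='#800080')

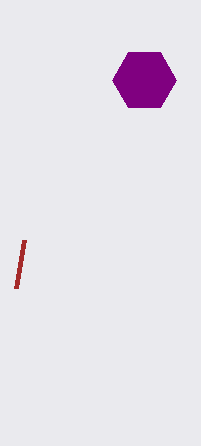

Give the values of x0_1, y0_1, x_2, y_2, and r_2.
x0_1 = 24
y0_1 = 240
x_2 = 144
y_2 = 80
r_2 = 32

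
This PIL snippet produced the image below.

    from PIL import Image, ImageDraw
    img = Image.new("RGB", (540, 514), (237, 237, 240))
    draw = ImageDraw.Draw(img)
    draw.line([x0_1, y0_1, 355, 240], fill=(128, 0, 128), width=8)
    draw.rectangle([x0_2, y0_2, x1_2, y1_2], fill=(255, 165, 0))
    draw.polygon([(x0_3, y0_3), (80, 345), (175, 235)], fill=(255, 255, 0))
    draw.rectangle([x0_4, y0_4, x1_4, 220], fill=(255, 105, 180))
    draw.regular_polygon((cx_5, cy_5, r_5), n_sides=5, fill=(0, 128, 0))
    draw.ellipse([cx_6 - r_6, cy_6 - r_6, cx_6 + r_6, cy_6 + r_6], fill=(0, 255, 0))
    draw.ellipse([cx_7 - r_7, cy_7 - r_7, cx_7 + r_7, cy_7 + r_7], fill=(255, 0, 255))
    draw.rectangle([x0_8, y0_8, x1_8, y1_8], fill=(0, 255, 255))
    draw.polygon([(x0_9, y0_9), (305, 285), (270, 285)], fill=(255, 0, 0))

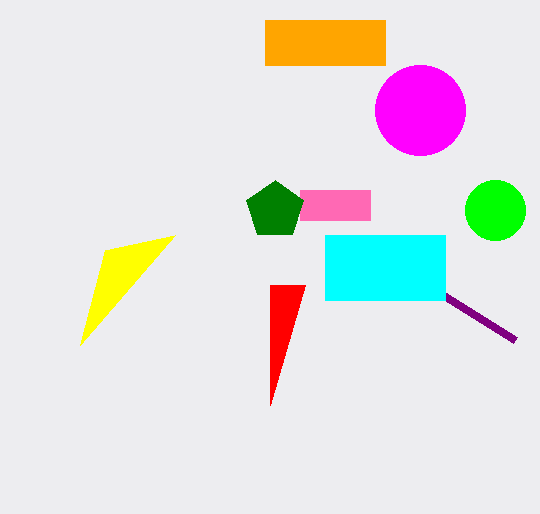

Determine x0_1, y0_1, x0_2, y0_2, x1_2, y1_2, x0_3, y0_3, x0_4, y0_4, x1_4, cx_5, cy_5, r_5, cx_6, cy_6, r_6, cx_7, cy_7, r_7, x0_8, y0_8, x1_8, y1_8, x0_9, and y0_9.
x0_1 = 515; y0_1 = 340; x0_2 = 265; y0_2 = 20; x1_2 = 385; y1_2 = 65; x0_3 = 105; y0_3 = 250; x0_4 = 300; y0_4 = 190; x1_4 = 370; cx_5 = 275; cy_5 = 210; r_5 = 30; cx_6 = 495; cy_6 = 210; r_6 = 30; cx_7 = 420; cy_7 = 110; r_7 = 45; x0_8 = 325; y0_8 = 235; x1_8 = 445; y1_8 = 300; x0_9 = 270; y0_9 = 405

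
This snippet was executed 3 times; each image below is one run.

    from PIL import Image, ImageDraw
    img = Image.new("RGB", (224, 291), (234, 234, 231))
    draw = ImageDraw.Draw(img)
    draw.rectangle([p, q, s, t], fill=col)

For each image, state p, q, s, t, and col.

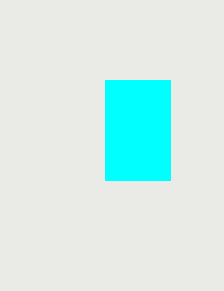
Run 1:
p = 105, q = 80, s = 170, t = 180, col = 'cyan'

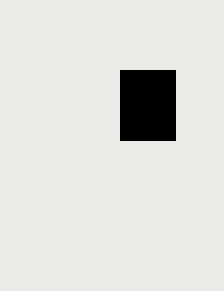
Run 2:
p = 120, q = 70, s = 175, t = 140, col = 'black'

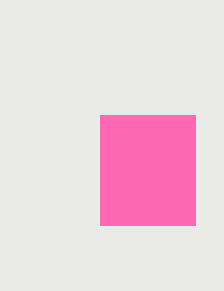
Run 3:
p = 100; q = 115; s = 195; t = 225; col = 'hotpink'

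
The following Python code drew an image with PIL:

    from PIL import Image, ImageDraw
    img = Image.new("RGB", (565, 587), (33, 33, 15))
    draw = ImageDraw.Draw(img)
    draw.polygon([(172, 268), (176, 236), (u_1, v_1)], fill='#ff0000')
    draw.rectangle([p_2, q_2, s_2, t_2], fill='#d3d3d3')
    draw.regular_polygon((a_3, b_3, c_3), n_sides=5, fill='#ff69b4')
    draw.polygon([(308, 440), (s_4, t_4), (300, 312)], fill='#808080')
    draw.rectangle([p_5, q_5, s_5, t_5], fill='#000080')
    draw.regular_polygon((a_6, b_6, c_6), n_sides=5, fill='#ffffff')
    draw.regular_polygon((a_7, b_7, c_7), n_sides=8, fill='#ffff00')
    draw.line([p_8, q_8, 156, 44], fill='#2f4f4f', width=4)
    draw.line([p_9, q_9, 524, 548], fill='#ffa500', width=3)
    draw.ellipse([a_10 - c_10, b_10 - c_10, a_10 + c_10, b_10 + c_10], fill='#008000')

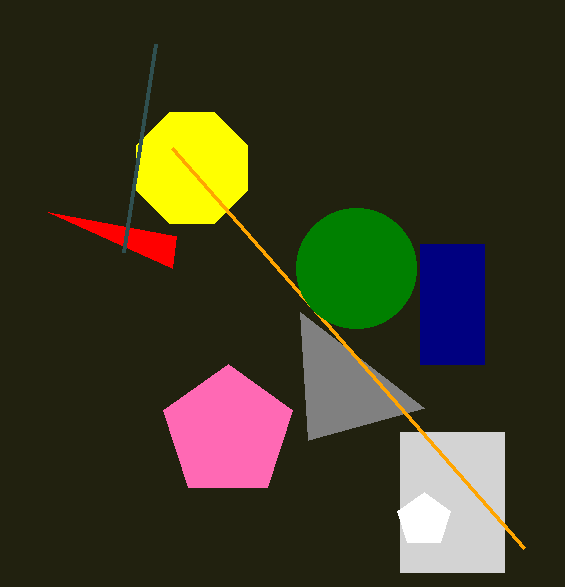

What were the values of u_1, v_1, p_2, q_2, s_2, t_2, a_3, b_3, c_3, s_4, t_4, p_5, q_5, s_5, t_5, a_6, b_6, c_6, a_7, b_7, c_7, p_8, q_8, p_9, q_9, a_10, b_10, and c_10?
u_1 = 48, v_1 = 212, p_2 = 400, q_2 = 432, s_2 = 504, t_2 = 572, a_3 = 228, b_3 = 432, c_3 = 68, s_4 = 424, t_4 = 408, p_5 = 420, q_5 = 244, s_5 = 484, t_5 = 364, a_6 = 424, b_6 = 520, c_6 = 28, a_7 = 192, b_7 = 168, c_7 = 60, p_8 = 124, q_8 = 252, p_9 = 172, q_9 = 148, a_10 = 356, b_10 = 268, c_10 = 60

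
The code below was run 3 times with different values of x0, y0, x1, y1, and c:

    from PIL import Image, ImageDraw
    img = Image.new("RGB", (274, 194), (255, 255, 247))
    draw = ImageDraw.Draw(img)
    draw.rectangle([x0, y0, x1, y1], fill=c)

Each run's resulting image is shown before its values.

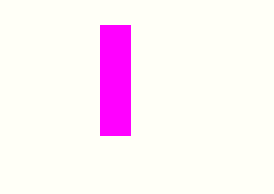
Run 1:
x0 = 100, y0 = 25, x1 = 130, y1 = 135, c = 'magenta'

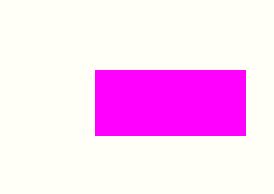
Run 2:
x0 = 95, y0 = 70, x1 = 245, y1 = 135, c = 'magenta'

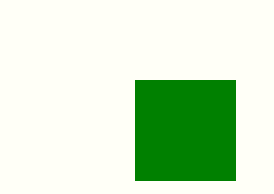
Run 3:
x0 = 135
y0 = 80
x1 = 235
y1 = 180
c = 'green'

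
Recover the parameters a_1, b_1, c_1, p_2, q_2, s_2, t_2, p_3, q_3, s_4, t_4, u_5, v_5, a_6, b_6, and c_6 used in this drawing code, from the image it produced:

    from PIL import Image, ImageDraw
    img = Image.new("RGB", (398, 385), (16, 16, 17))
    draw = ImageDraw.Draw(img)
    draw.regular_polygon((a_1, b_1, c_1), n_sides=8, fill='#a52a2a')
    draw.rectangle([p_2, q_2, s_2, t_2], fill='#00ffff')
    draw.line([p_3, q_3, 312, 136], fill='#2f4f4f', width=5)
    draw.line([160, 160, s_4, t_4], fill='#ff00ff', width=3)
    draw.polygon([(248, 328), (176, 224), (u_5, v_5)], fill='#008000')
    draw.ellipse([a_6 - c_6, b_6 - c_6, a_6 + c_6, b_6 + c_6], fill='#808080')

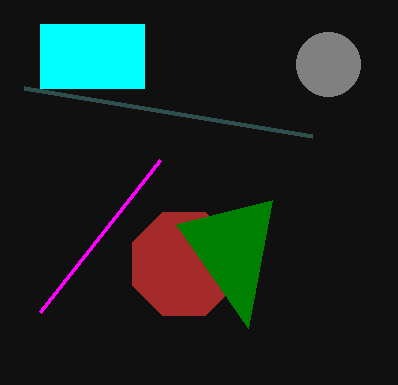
a_1 = 184; b_1 = 264; c_1 = 56; p_2 = 40; q_2 = 24; s_2 = 144; t_2 = 88; p_3 = 24; q_3 = 88; s_4 = 40; t_4 = 312; u_5 = 272; v_5 = 200; a_6 = 328; b_6 = 64; c_6 = 32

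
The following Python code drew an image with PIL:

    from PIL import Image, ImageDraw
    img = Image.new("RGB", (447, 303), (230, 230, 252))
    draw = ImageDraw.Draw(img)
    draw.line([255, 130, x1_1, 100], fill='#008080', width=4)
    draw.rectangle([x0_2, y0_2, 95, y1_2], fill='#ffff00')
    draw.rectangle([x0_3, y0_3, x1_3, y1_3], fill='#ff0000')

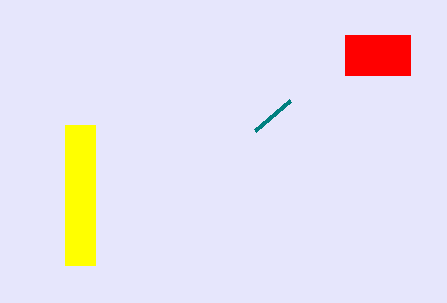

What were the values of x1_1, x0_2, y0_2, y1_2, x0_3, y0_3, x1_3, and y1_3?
x1_1 = 290, x0_2 = 65, y0_2 = 125, y1_2 = 265, x0_3 = 345, y0_3 = 35, x1_3 = 410, y1_3 = 75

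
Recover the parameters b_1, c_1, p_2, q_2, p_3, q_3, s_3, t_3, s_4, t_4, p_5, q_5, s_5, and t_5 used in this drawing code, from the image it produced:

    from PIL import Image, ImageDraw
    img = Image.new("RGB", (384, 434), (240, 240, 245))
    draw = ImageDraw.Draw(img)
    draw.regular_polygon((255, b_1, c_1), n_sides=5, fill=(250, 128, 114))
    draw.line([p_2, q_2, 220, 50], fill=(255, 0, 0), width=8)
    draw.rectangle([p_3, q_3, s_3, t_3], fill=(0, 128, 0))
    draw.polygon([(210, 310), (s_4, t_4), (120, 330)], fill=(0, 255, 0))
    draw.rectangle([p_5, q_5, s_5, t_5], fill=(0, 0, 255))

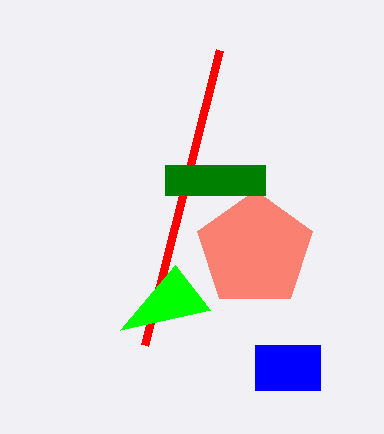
b_1 = 250; c_1 = 60; p_2 = 145; q_2 = 345; p_3 = 165; q_3 = 165; s_3 = 265; t_3 = 195; s_4 = 175; t_4 = 265; p_5 = 255; q_5 = 345; s_5 = 320; t_5 = 390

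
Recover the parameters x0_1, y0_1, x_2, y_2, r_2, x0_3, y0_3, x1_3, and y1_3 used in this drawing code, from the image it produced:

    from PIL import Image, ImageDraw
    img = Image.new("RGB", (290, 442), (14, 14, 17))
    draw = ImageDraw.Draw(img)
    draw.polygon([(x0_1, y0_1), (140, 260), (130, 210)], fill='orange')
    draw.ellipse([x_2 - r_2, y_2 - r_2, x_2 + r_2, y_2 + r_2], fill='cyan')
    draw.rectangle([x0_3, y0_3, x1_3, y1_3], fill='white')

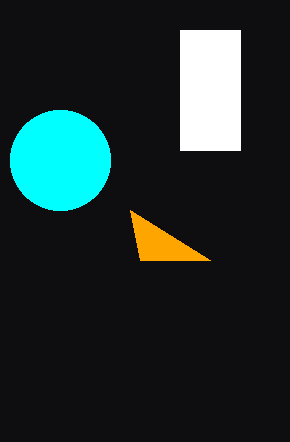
x0_1 = 210
y0_1 = 260
x_2 = 60
y_2 = 160
r_2 = 50
x0_3 = 180
y0_3 = 30
x1_3 = 240
y1_3 = 150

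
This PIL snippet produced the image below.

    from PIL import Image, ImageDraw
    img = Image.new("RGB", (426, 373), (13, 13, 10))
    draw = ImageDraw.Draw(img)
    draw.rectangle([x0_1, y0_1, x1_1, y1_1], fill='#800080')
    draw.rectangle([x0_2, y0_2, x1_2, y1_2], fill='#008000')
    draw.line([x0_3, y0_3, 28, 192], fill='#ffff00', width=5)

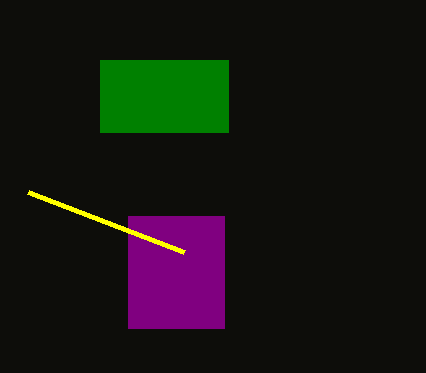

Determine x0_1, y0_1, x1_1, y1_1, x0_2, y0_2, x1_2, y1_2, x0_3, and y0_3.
x0_1 = 128
y0_1 = 216
x1_1 = 224
y1_1 = 328
x0_2 = 100
y0_2 = 60
x1_2 = 228
y1_2 = 132
x0_3 = 184
y0_3 = 252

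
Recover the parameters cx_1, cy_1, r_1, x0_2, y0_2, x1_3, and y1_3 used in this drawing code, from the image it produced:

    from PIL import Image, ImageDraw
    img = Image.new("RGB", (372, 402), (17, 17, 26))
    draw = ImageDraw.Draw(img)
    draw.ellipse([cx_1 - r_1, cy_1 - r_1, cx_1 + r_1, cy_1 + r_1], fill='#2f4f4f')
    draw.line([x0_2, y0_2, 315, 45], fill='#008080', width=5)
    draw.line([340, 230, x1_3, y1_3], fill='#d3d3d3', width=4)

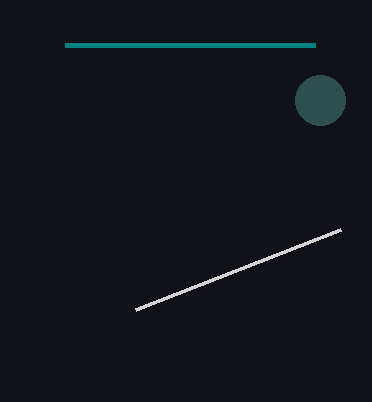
cx_1 = 320; cy_1 = 100; r_1 = 25; x0_2 = 65; y0_2 = 45; x1_3 = 135; y1_3 = 310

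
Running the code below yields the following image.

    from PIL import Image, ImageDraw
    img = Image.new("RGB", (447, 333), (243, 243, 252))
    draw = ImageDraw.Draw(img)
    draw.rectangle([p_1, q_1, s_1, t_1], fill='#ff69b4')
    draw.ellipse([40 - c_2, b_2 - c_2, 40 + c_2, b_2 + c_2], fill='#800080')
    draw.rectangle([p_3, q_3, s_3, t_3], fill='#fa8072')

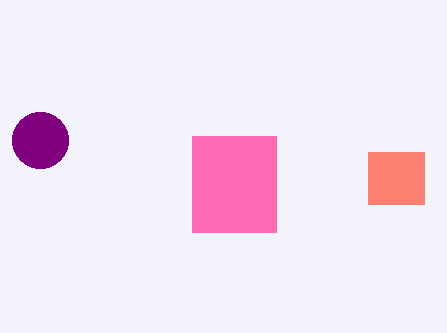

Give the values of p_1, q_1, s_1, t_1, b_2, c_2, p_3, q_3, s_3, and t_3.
p_1 = 192
q_1 = 136
s_1 = 276
t_1 = 232
b_2 = 140
c_2 = 28
p_3 = 368
q_3 = 152
s_3 = 424
t_3 = 204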